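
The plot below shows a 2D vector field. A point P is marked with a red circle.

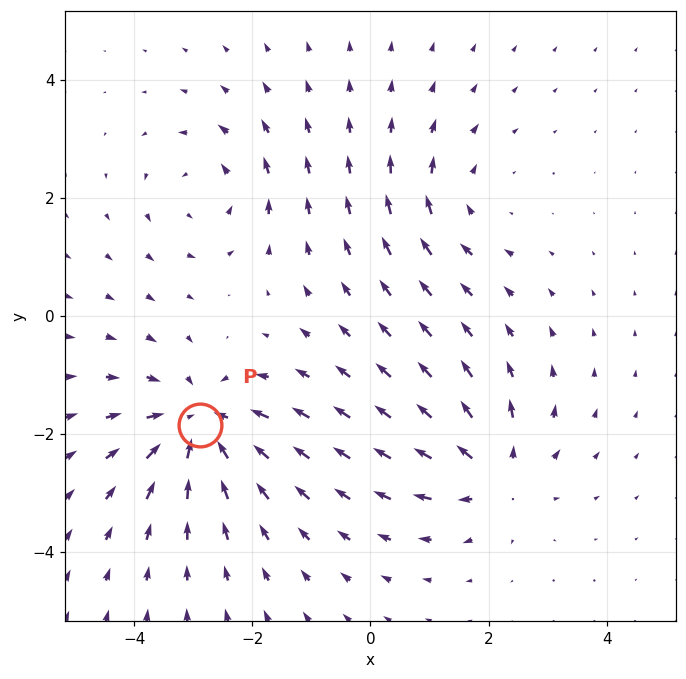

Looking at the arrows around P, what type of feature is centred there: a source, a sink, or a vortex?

At P (-2.9, -1.8) the arrows converge inward. Divergence about -4, curl ≈0 — negative divergence with near-zero curl is a sink.

sink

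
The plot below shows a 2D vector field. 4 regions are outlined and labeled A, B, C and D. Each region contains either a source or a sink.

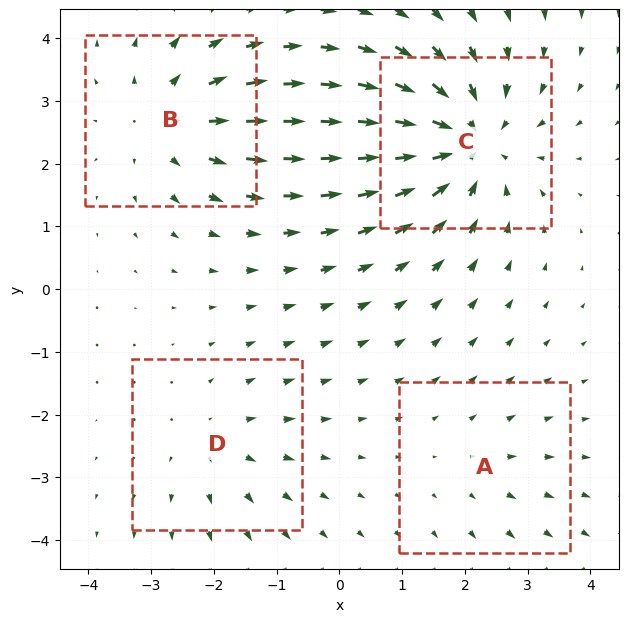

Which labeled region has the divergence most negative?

Divergence at each region's feature centre — A: about +2, B: about +4, C: about -6, D: about +3. Region C is most negative.

C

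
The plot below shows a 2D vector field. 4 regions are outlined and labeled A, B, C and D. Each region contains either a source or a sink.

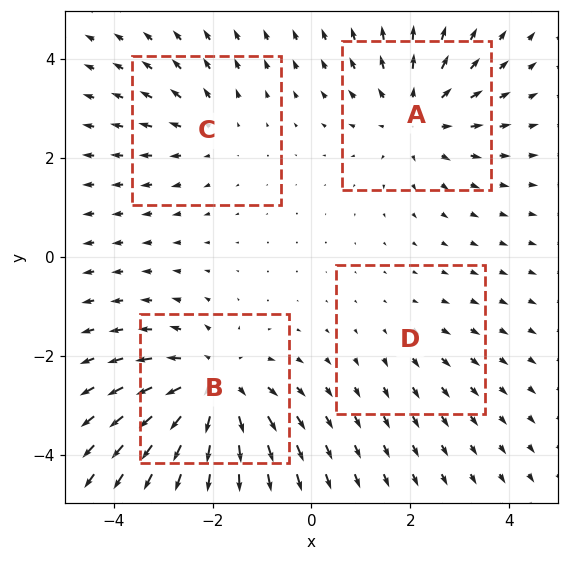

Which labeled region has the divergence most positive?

Divergence at each region's feature centre — A: about +4, B: about +6, C: about +3, D: about +2. Region B is most positive.

B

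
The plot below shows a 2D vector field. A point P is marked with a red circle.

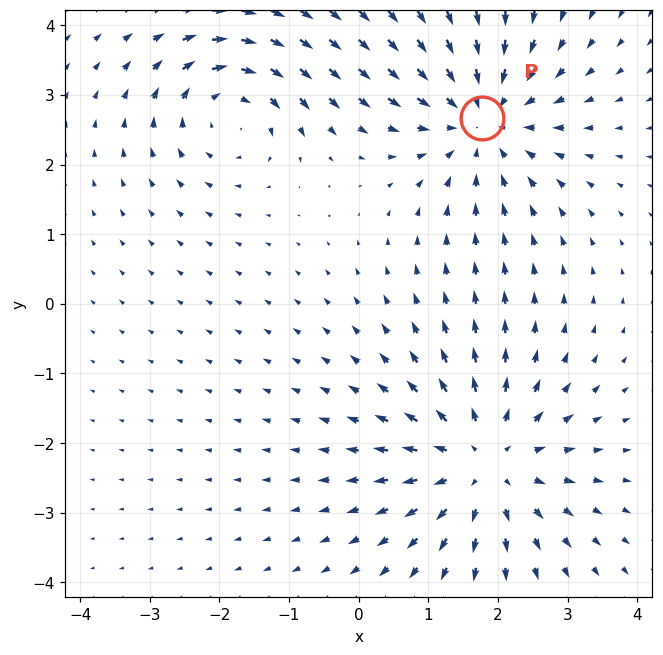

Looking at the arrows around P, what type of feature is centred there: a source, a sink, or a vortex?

At P (1.8, 2.7) the arrows converge inward. Divergence about -4, curl ≈0 — negative divergence with near-zero curl is a sink.

sink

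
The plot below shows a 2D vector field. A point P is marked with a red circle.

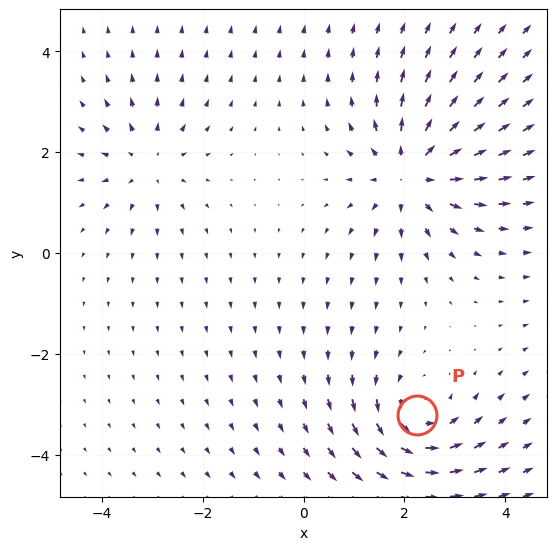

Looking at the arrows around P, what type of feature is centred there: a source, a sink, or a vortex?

vortex

At P (2.3, -3.2) the arrows circulate counterclockwise. Divergence ≈0, curl about +4 — near-zero divergence with nonzero curl is a vortex.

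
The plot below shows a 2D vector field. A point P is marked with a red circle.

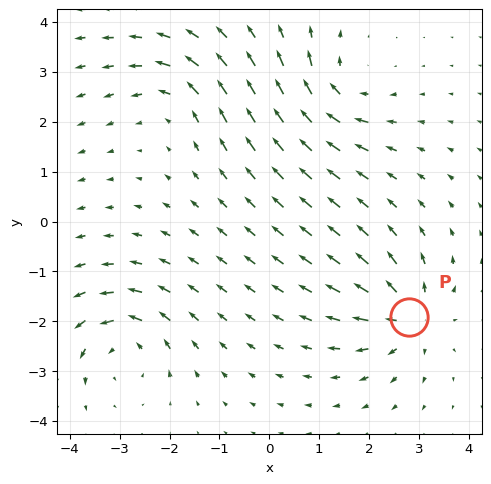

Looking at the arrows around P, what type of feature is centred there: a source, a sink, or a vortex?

At P (2.8, -1.9) the arrows spread outward. Divergence about +6, curl ≈0 — positive divergence with near-zero curl is a source.

source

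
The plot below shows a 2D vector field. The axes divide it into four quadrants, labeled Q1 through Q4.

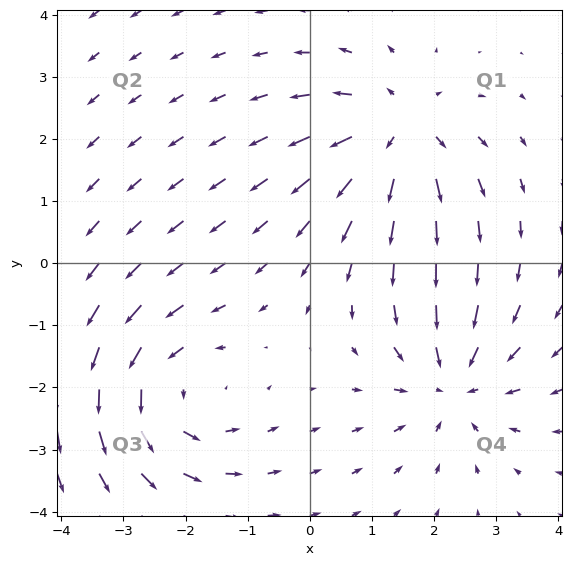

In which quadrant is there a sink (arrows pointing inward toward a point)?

The sink sits at approximately (2.3, -1.9), which lies in quadrant Q4. The divergence there is about -3, negative as expected for a sink.

Q4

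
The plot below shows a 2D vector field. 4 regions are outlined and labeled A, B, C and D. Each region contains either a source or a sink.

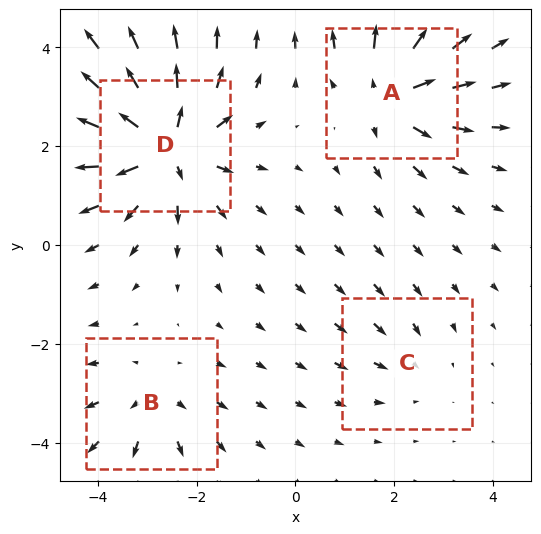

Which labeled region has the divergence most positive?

Divergence at each region's feature centre — A: about +6, B: about +4, C: about -2, D: about +8. Region D is most positive.

D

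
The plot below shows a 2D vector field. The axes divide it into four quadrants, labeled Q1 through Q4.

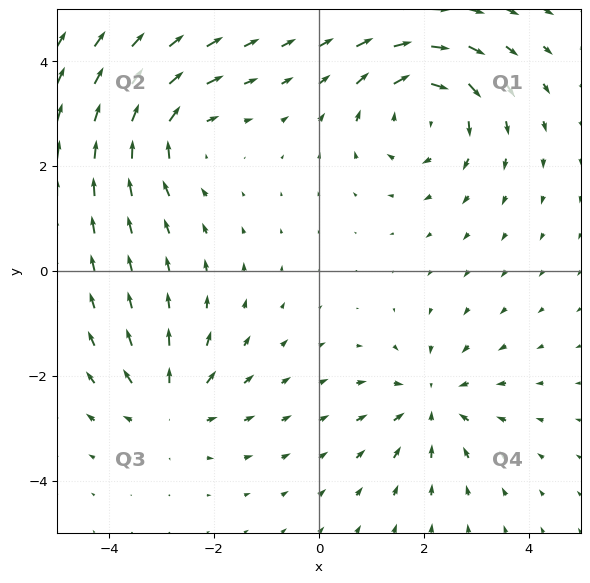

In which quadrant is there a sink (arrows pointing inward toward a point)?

The sink sits at approximately (2.2, -2.5), which lies in quadrant Q4. The divergence there is about -4, negative as expected for a sink.

Q4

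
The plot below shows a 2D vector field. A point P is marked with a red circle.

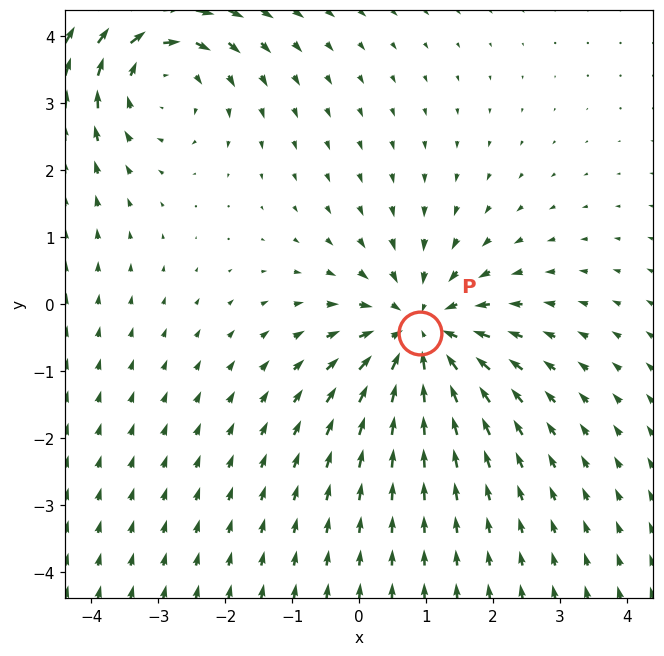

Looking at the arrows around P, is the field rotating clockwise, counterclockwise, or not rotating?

not rotating

Near P at (0.9, -0.4) the arrows show no circulation. The curl there is ≈0.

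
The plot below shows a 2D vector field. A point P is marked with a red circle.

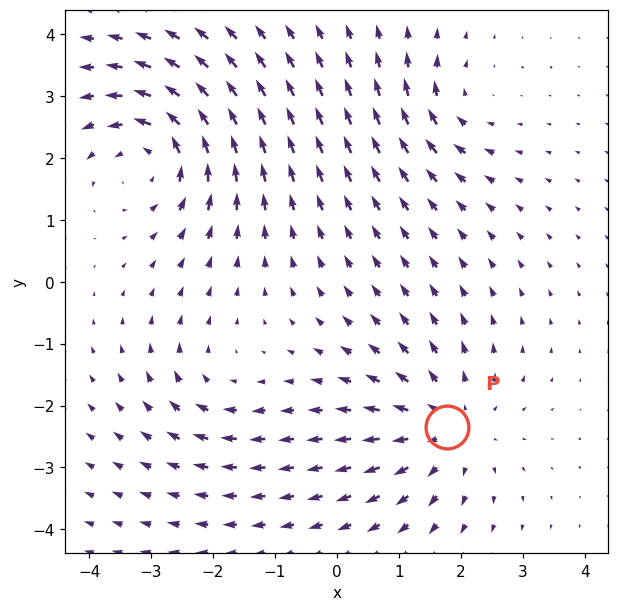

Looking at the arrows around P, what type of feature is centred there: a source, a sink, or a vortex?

source

At P (1.8, -2.3) the arrows spread outward. Divergence about +4, curl ≈0 — positive divergence with near-zero curl is a source.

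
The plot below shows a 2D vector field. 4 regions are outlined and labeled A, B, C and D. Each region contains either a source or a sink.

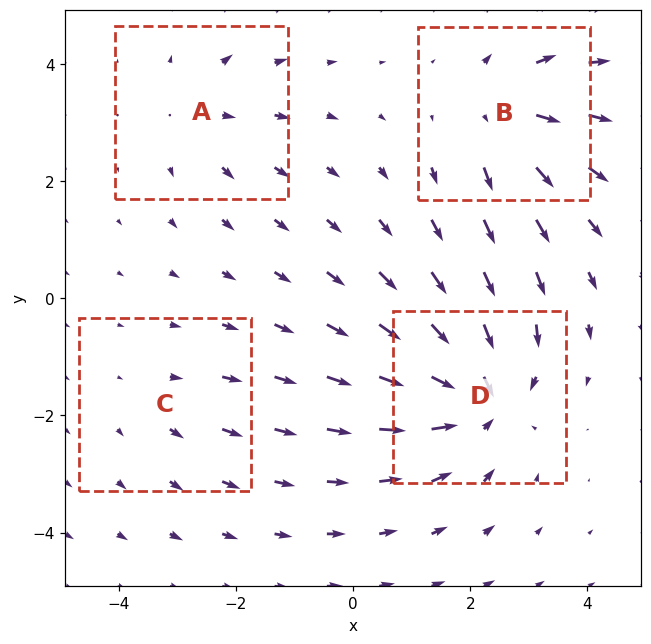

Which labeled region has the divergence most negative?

D

Divergence at each region's feature centre — A: about +3, B: about +4, C: about +2, D: about -6. Region D is most negative.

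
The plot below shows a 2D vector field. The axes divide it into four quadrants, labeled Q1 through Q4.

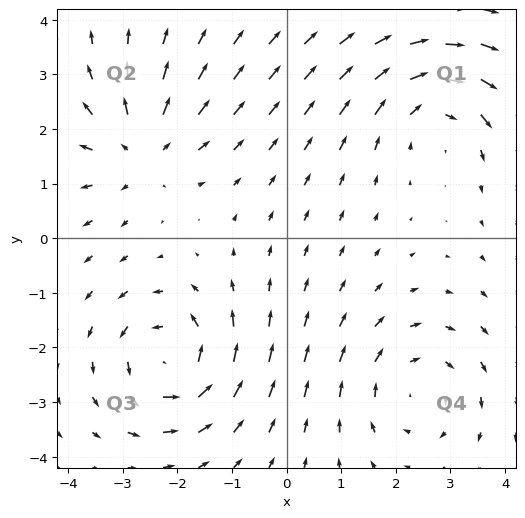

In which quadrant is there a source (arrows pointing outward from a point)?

The source sits at approximately (-2.7, 1.6), which lies in quadrant Q2. The divergence there is about +3, positive as expected for a source.

Q2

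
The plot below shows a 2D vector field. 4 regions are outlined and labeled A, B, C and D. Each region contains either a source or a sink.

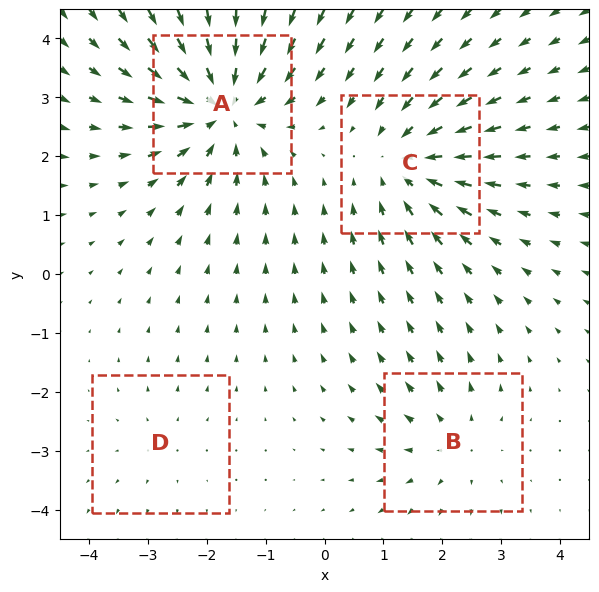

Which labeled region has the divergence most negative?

Divergence at each region's feature centre — A: about -7, B: about +3, C: about -5, D: about +2. Region A is most negative.

A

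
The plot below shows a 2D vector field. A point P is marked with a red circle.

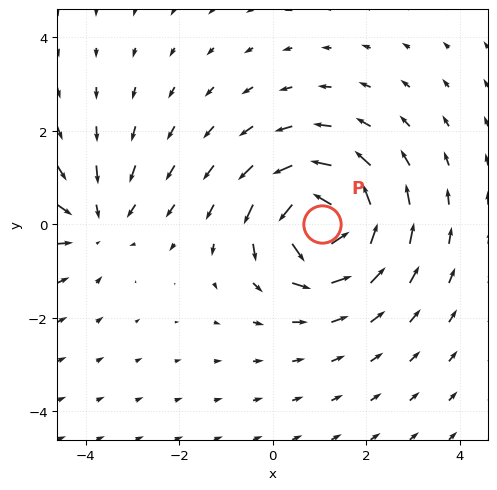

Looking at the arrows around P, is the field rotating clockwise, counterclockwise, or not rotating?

counterclockwise

Near P at (1.0, 0.0) the arrows circulate counterclockwise. The curl (z-component) there is about +6; positive curl means counterclockwise rotation.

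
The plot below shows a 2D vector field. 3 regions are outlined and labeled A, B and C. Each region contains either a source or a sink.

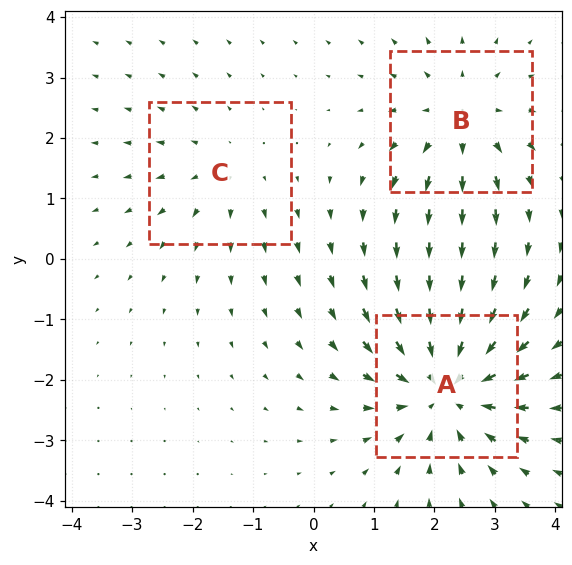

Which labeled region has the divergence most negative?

Divergence at each region's feature centre — A: about -5, B: about +3, C: about +2. Region A is most negative.

A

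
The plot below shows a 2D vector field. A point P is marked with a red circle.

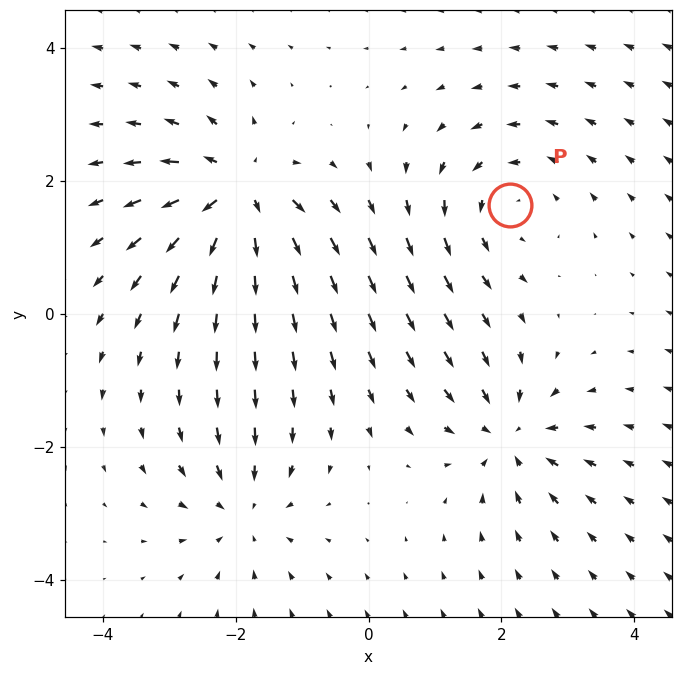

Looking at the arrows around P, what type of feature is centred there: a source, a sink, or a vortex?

At P (2.1, 1.6) the arrows circulate counterclockwise. Divergence ≈0, curl about +4 — near-zero divergence with nonzero curl is a vortex.

vortex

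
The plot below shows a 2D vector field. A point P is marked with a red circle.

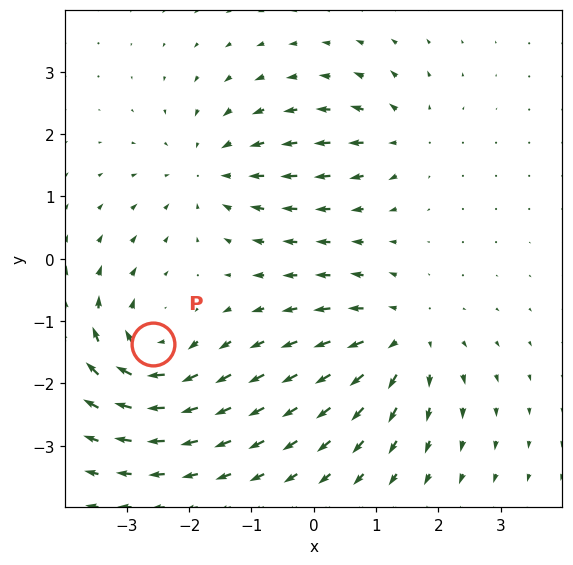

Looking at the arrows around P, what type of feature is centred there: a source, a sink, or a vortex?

At P (-2.6, -1.4) the arrows circulate clockwise. Divergence ≈0, curl about -6 — near-zero divergence with nonzero curl is a vortex.

vortex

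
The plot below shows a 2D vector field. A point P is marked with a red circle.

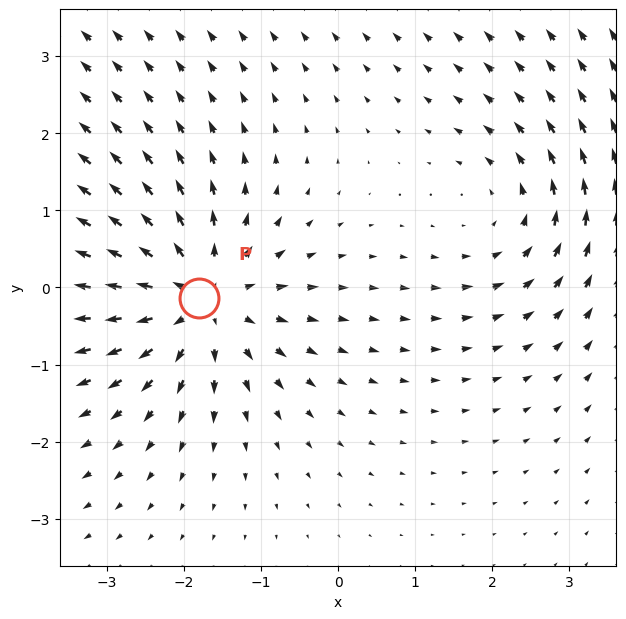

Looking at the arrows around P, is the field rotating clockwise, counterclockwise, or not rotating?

not rotating

Near P at (-1.8, -0.1) the arrows show no circulation. The curl there is ≈0.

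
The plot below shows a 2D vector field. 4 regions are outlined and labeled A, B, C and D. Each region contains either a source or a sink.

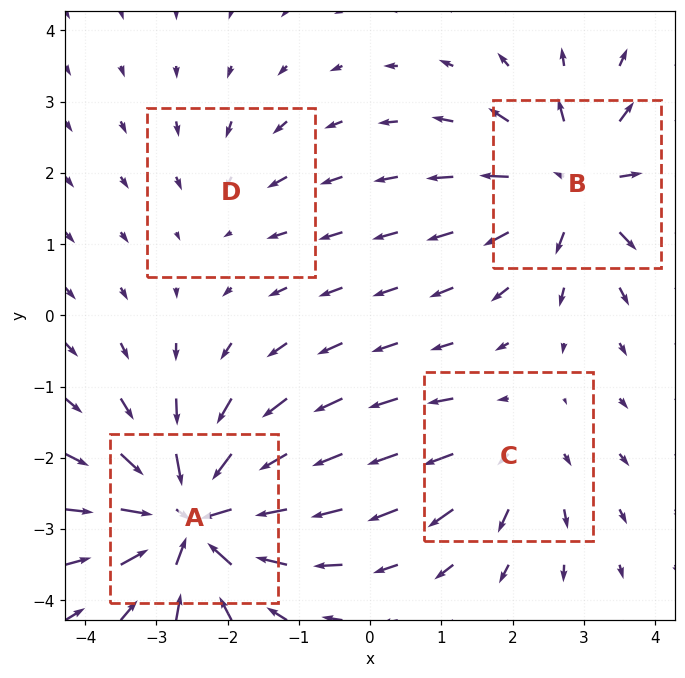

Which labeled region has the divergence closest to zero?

Divergence at each region's feature centre — A: about -7, B: about +6, C: about +3, D: about -2. Region D is closest to zero.

D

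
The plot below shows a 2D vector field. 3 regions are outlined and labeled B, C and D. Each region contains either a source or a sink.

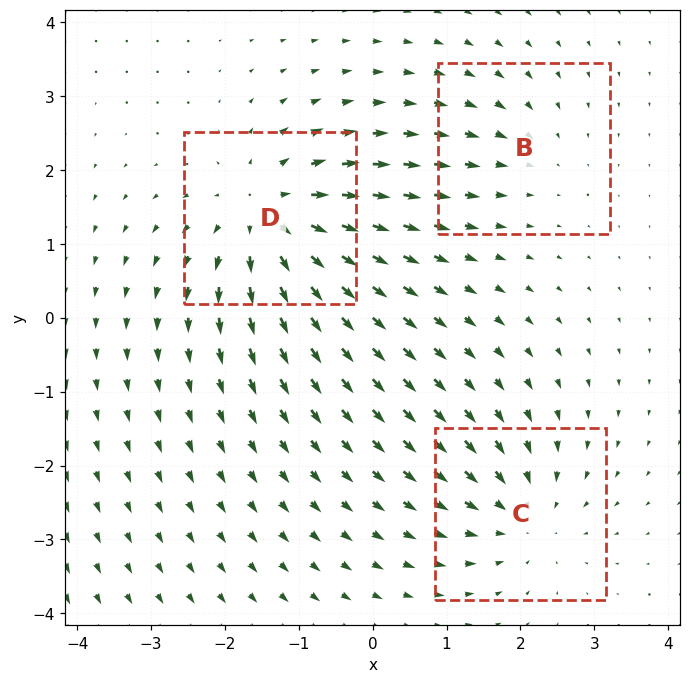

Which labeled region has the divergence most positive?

D

Divergence at each region's feature centre — B: about -2, C: about -3, D: about +5. Region D is most positive.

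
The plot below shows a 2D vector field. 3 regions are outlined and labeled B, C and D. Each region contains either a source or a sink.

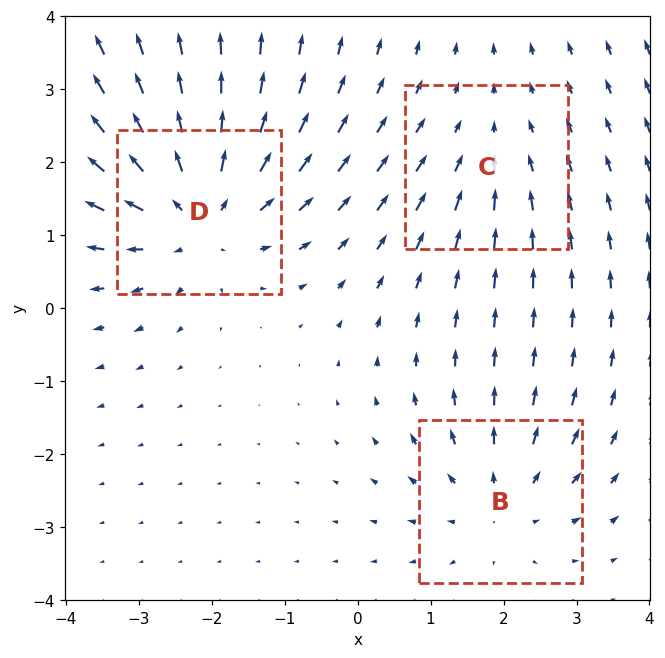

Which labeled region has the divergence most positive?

Divergence at each region's feature centre — B: about +3, C: about -2, D: about +5. Region D is most positive.

D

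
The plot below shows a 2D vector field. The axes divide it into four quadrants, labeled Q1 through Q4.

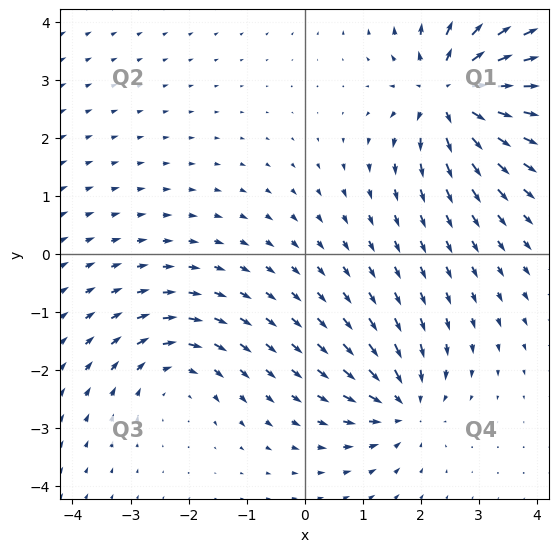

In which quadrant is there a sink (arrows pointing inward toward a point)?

Q4

The sink sits at approximately (1.7, -2.6), which lies in quadrant Q4. The divergence there is about -4, negative as expected for a sink.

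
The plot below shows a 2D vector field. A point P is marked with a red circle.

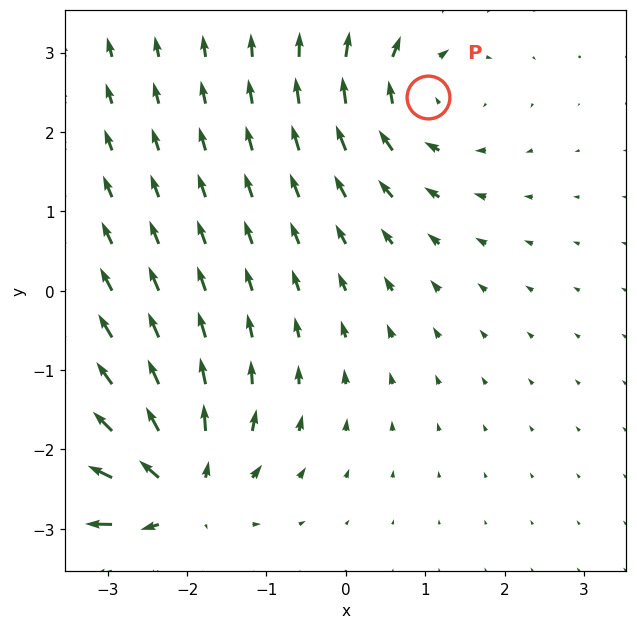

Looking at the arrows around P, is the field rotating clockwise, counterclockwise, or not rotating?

clockwise

Near P at (1.0, 2.4) the arrows circulate clockwise. The curl (z-component) there is about -3; negative curl means clockwise rotation.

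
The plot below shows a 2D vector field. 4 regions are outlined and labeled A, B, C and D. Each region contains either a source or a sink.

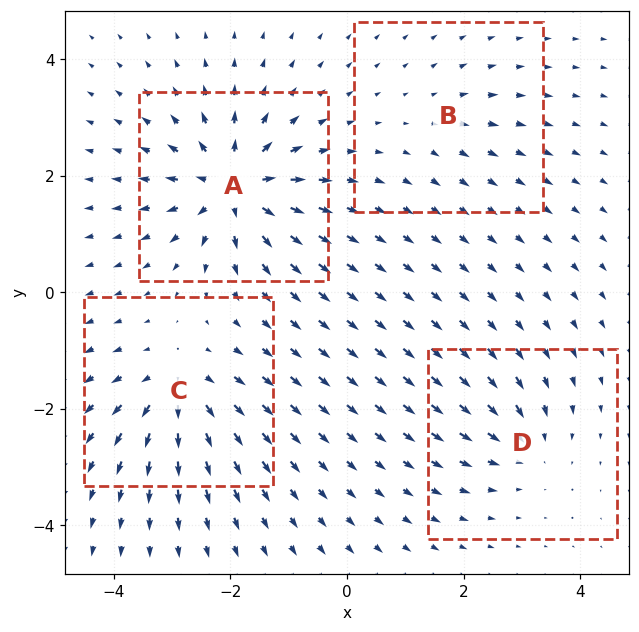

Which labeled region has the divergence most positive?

A

Divergence at each region's feature centre — A: about +9, B: about +2, C: about +6, D: about -4. Region A is most positive.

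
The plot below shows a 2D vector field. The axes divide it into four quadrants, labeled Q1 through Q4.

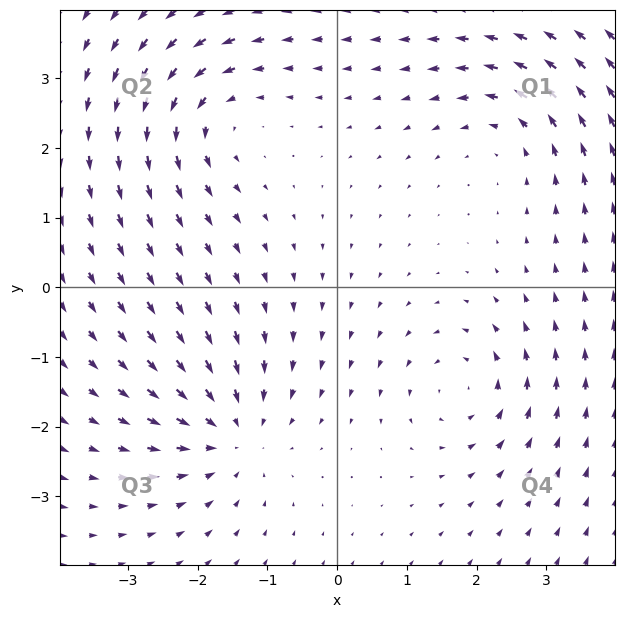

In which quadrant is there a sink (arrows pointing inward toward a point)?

Q3

The sink sits at approximately (-1.5, -2.1), which lies in quadrant Q3. The divergence there is about -5, negative as expected for a sink.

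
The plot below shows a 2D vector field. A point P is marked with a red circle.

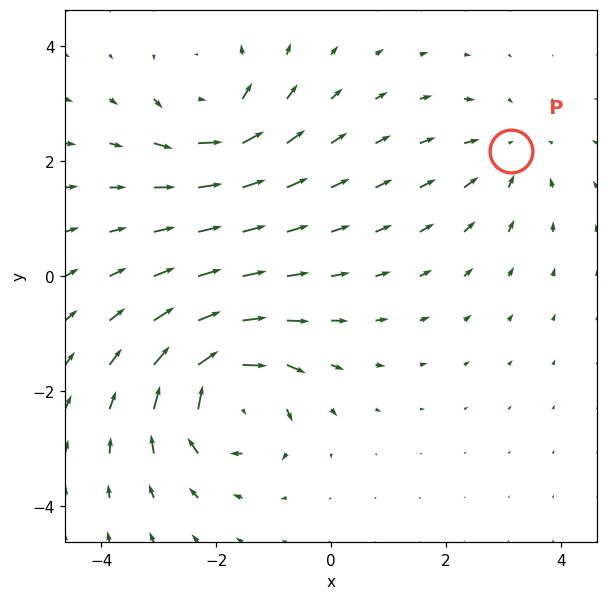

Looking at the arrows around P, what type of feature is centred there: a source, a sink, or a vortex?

At P (3.1, 2.2) the arrows converge inward. Divergence about -3, curl ≈0 — negative divergence with near-zero curl is a sink.

sink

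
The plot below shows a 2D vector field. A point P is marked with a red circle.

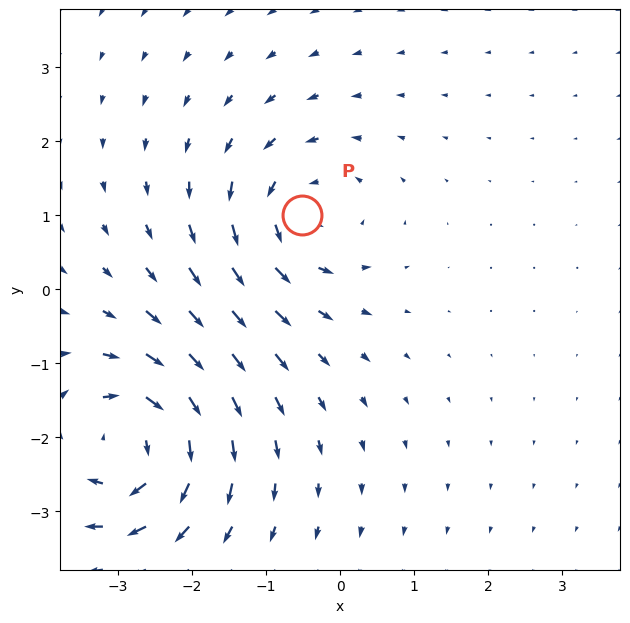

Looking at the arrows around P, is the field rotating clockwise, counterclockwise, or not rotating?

Near P at (-0.5, 1.0) the arrows circulate counterclockwise. The curl (z-component) there is about +4; positive curl means counterclockwise rotation.

counterclockwise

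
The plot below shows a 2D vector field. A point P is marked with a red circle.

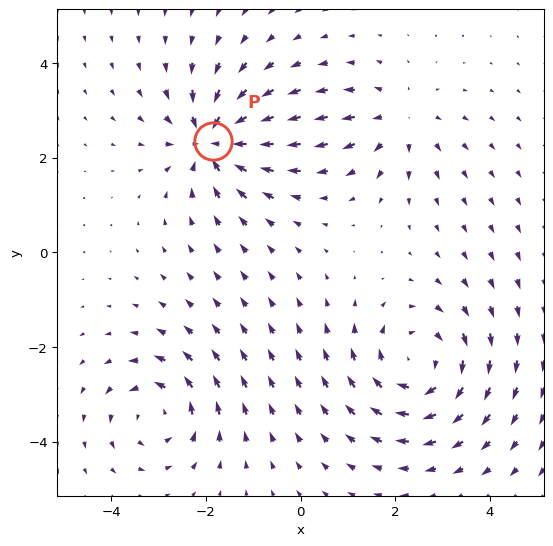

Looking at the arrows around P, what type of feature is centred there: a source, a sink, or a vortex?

sink

At P (-1.9, 2.3) the arrows converge inward. Divergence about -6, curl ≈0 — negative divergence with near-zero curl is a sink.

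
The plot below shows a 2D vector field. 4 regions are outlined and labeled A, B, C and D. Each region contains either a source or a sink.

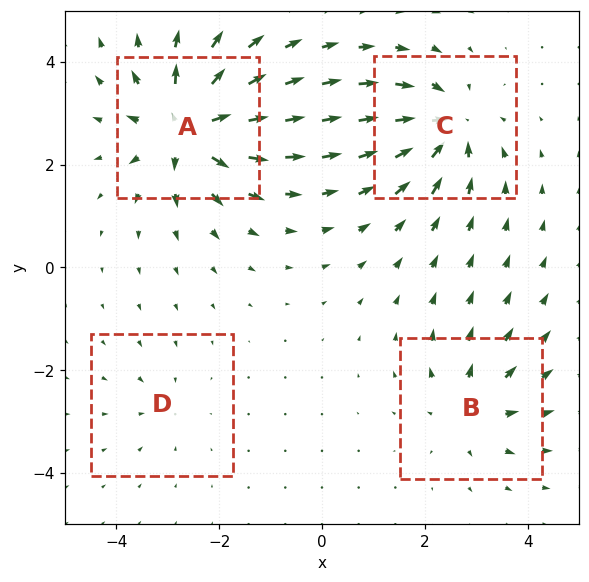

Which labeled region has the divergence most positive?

Divergence at each region's feature centre — A: about +8, B: about +4, C: about -6, D: about -2. Region A is most positive.

A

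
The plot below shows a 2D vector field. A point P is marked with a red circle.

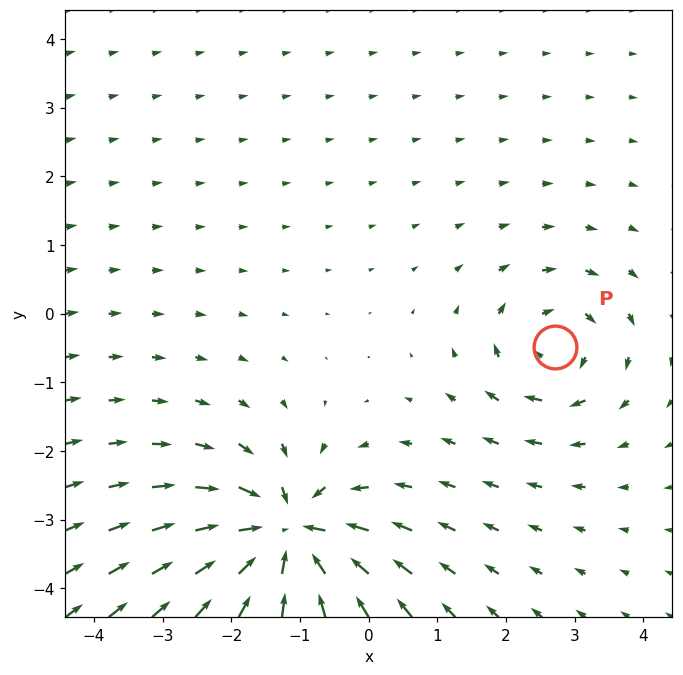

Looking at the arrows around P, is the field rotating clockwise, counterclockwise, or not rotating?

Near P at (2.7, -0.5) the arrows circulate clockwise. The curl (z-component) there is about -4; negative curl means clockwise rotation.

clockwise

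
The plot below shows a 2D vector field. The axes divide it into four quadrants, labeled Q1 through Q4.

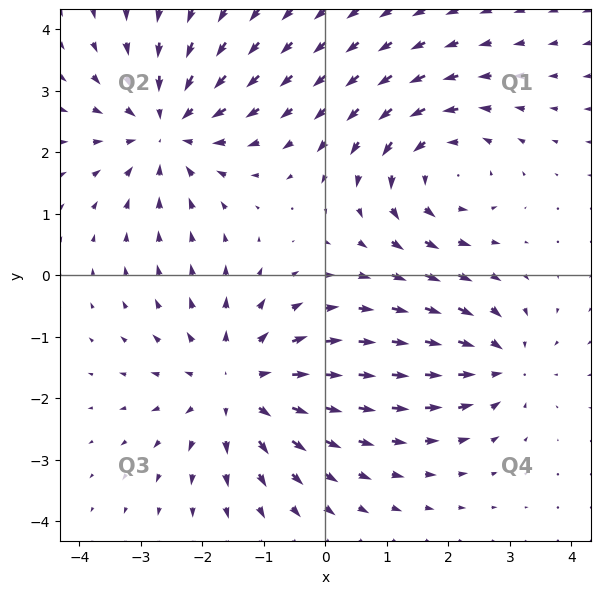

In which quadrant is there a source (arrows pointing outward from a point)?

The source sits at approximately (-1.4, -1.8), which lies in quadrant Q3. The divergence there is about +4, positive as expected for a source.

Q3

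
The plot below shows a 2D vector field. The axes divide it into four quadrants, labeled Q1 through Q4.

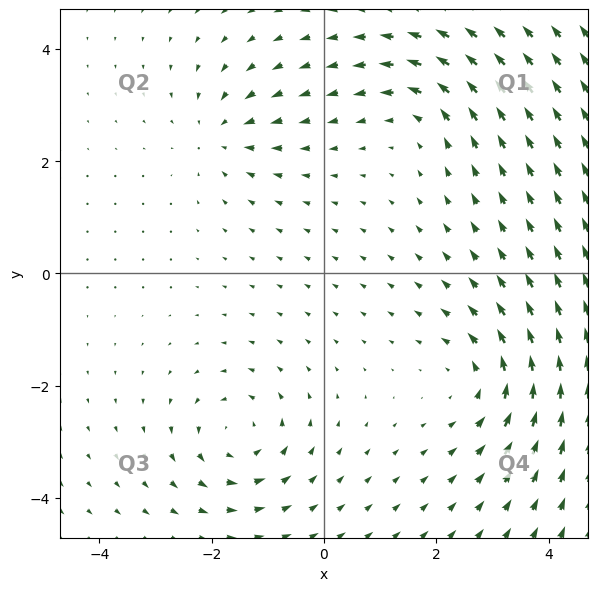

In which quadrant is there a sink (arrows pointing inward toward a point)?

The sink sits at approximately (-1.8, 2.5), which lies in quadrant Q2. The divergence there is about -4, negative as expected for a sink.

Q2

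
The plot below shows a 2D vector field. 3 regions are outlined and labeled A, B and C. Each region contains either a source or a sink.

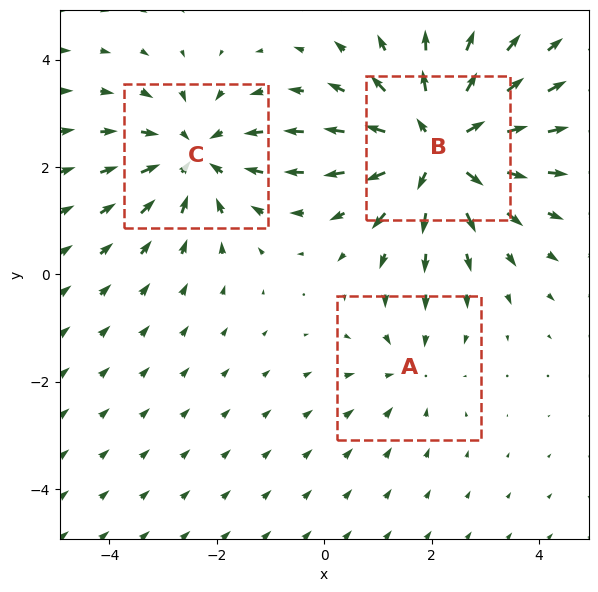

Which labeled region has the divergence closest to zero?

A

Divergence at each region's feature centre — A: about -2, B: about +4, C: about -3. Region A is closest to zero.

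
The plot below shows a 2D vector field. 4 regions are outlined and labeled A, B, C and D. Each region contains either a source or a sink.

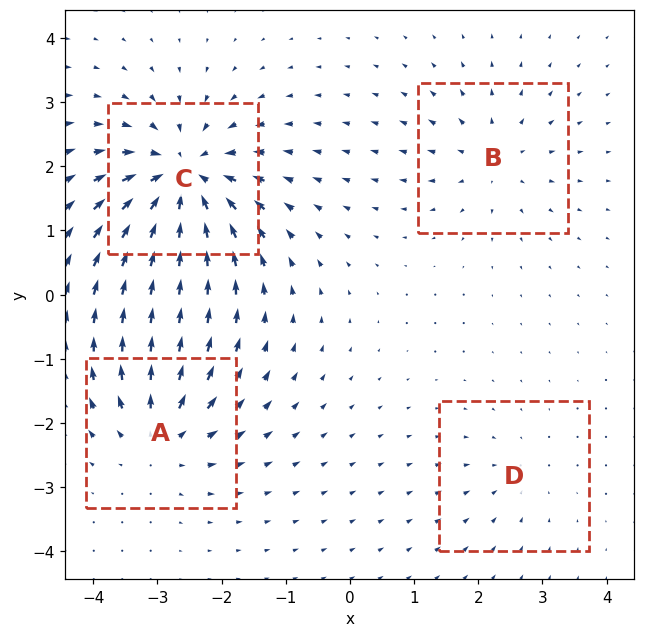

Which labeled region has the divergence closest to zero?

Divergence at each region's feature centre — A: about +6, B: about +4, C: about -9, D: about -2. Region D is closest to zero.

D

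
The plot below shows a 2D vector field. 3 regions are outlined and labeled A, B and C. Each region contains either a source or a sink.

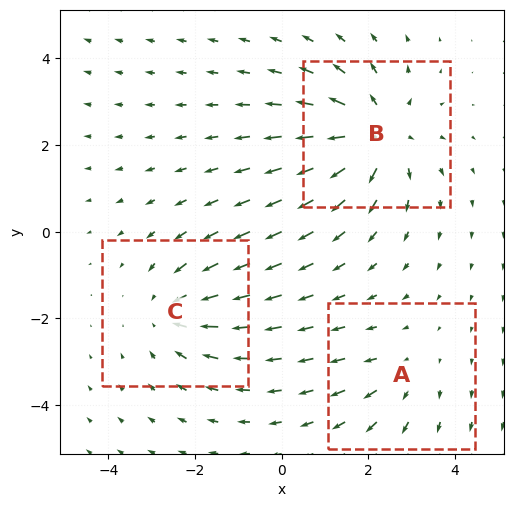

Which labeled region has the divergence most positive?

Divergence at each region's feature centre — A: about +2, B: about +4, C: about -3. Region B is most positive.

B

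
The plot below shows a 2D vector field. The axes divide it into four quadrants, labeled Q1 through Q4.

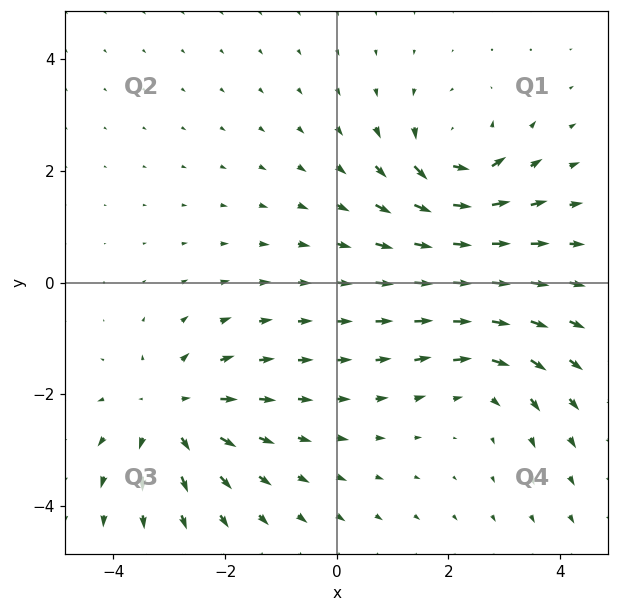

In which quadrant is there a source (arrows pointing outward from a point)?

The source sits at approximately (-3.0, -2.3), which lies in quadrant Q3. The divergence there is about +4, positive as expected for a source.

Q3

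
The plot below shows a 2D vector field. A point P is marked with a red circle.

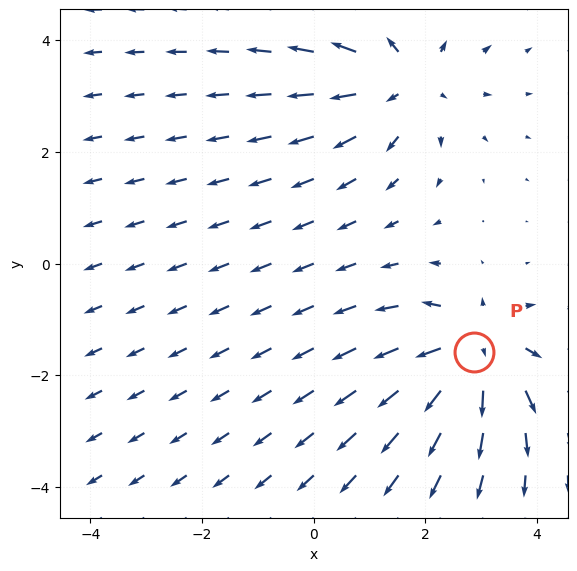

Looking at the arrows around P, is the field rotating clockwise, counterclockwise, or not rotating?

Near P at (2.9, -1.6) the arrows show no circulation. The curl there is ≈0.

not rotating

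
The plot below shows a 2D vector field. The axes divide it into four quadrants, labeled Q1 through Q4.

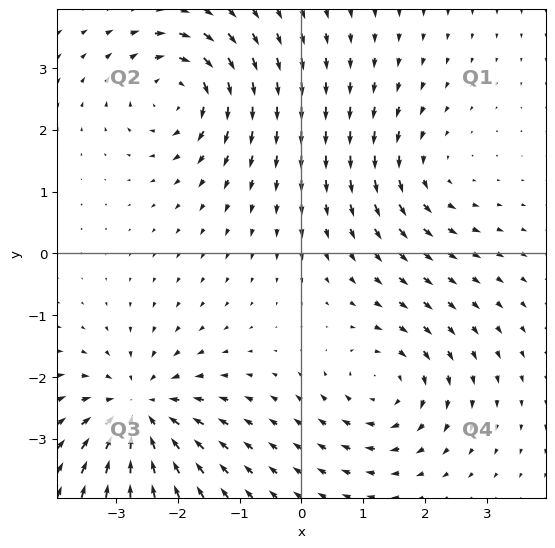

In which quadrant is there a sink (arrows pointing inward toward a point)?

The sink sits at approximately (-2.6, -2.6), which lies in quadrant Q3. The divergence there is about -6, negative as expected for a sink.

Q3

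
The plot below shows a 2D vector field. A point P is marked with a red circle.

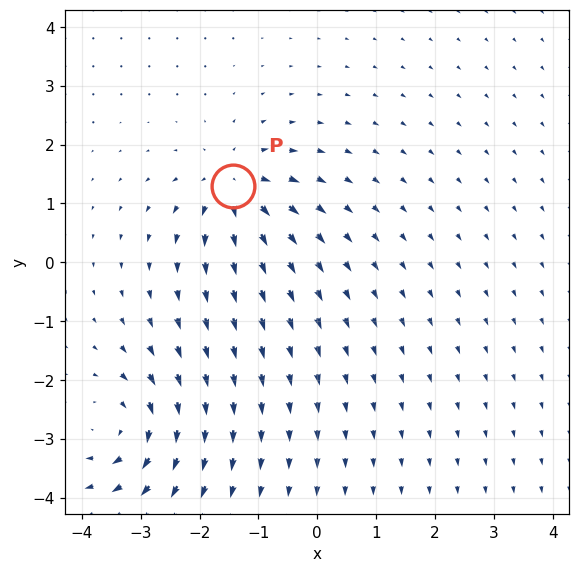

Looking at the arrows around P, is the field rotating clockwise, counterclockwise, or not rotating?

not rotating

Near P at (-1.4, 1.3) the arrows show no circulation. The curl there is ≈0.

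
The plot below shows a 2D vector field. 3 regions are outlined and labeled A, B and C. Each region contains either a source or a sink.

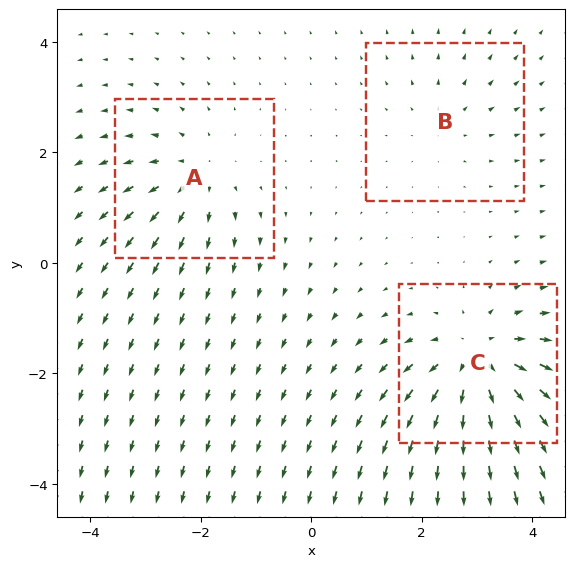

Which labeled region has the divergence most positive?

C

Divergence at each region's feature centre — A: about +3, B: about +2, C: about +5. Region C is most positive.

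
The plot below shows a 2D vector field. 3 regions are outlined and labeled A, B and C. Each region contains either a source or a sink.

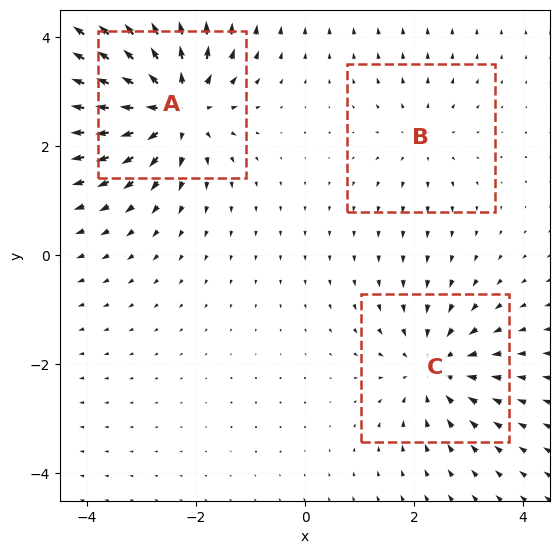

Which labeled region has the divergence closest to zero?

B

Divergence at each region's feature centre — A: about +5, B: about +2, C: about -3. Region B is closest to zero.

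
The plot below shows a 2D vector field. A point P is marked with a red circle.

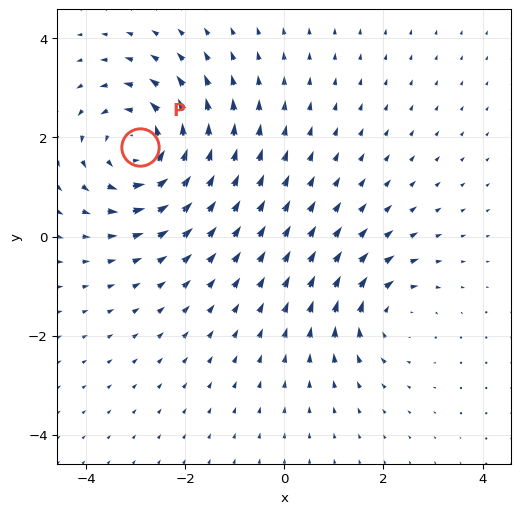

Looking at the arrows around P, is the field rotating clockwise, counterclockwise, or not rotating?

Near P at (-2.9, 1.8) the arrows circulate counterclockwise. The curl (z-component) there is about +5; positive curl means counterclockwise rotation.

counterclockwise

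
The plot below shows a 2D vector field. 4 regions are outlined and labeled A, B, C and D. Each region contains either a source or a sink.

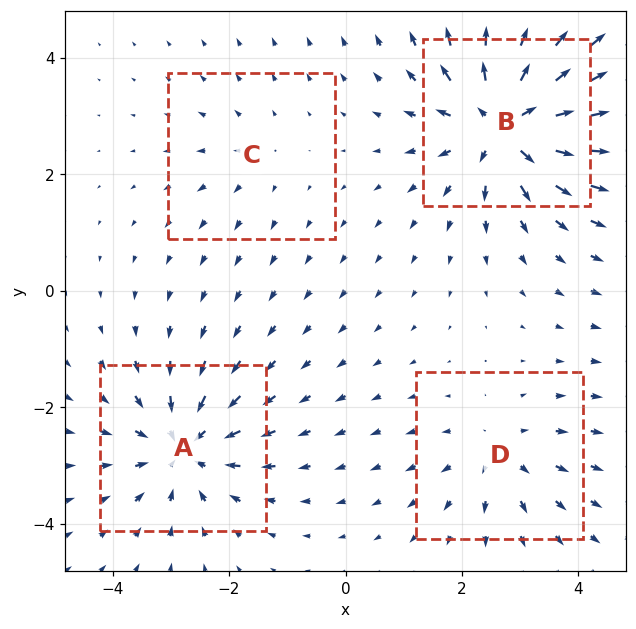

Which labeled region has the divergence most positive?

B

Divergence at each region's feature centre — A: about -6, B: about +8, C: about +2, D: about +4. Region B is most positive.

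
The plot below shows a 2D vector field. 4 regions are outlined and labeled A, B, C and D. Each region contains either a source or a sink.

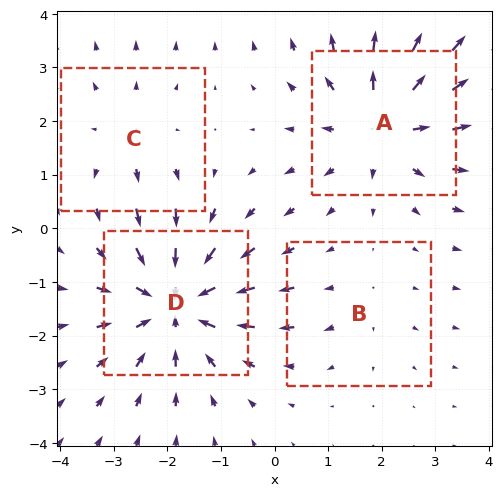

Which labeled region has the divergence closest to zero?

Divergence at each region's feature centre — A: about +5, B: about +2, C: about +3, D: about -6. Region B is closest to zero.

B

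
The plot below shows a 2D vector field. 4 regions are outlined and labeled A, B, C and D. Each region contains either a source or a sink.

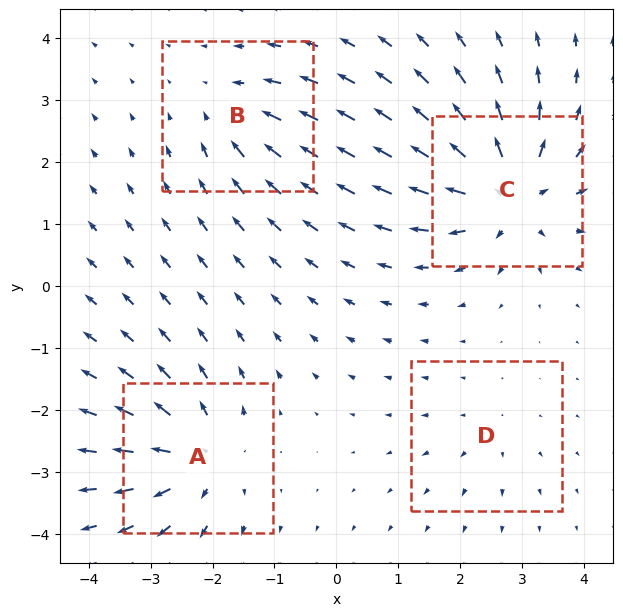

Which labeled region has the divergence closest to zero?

D

Divergence at each region's feature centre — A: about +6, B: about -4, C: about +8, D: about +2. Region D is closest to zero.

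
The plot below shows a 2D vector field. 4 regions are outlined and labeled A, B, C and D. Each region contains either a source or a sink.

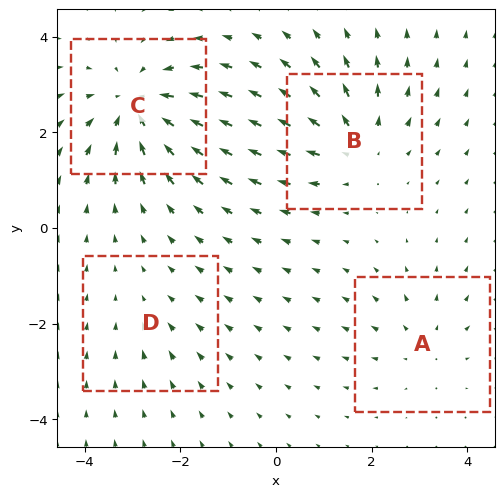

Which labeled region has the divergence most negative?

Divergence at each region's feature centre — A: about +3, B: about +5, C: about -6, D: about -2. Region C is most negative.

C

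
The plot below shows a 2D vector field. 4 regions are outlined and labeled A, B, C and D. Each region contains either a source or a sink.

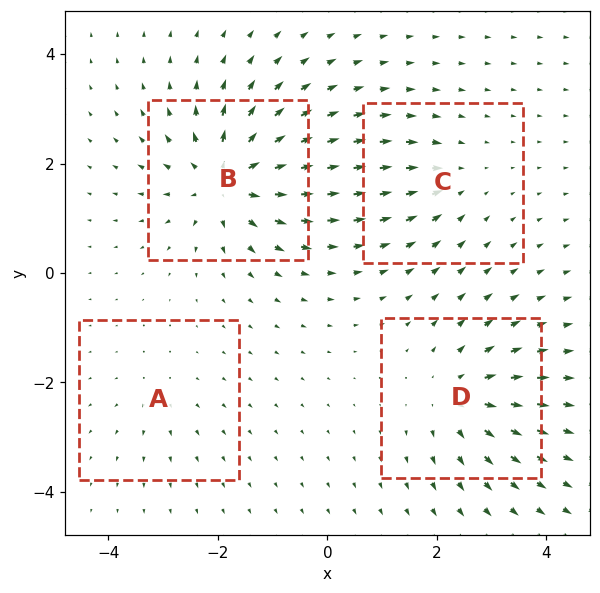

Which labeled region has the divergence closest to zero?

A

Divergence at each region's feature centre — A: about +2, B: about +8, C: about -3, D: about +5. Region A is closest to zero.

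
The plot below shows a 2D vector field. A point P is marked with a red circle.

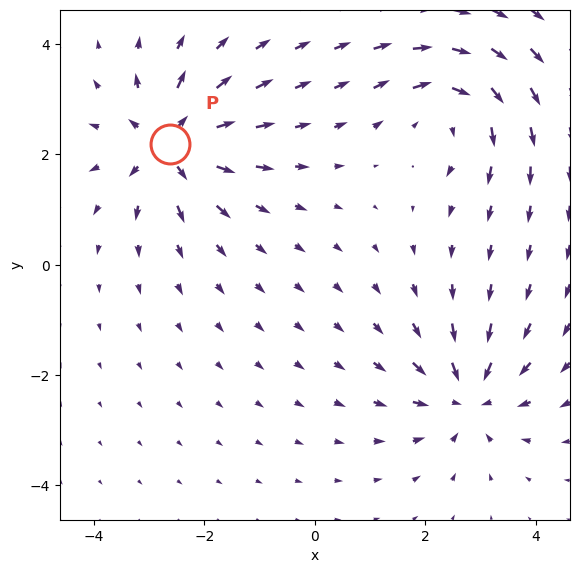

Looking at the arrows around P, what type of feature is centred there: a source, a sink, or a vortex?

At P (-2.6, 2.2) the arrows spread outward. Divergence about +6, curl ≈0 — positive divergence with near-zero curl is a source.

source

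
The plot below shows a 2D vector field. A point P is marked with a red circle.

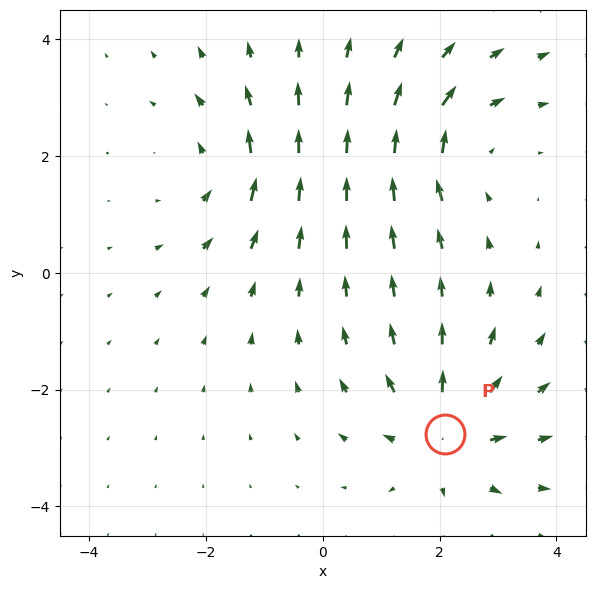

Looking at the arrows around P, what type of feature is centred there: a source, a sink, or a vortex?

source

At P (2.1, -2.8) the arrows spread outward. Divergence about +4, curl ≈0 — positive divergence with near-zero curl is a source.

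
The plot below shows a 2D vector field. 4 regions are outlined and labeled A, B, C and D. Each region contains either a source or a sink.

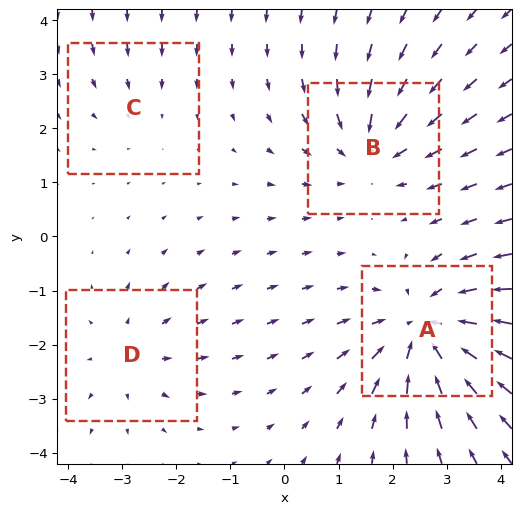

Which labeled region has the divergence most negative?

Divergence at each region's feature centre — A: about -6, B: about -4, C: about -2, D: about +3. Region A is most negative.

A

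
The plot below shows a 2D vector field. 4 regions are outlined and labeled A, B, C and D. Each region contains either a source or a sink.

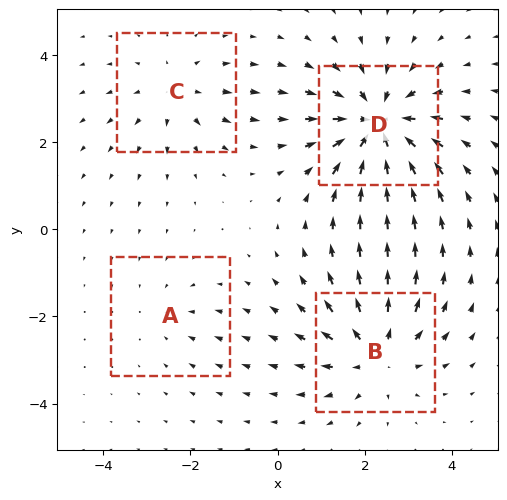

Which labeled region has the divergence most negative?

D

Divergence at each region's feature centre — A: about -2, B: about +5, C: about +3, D: about -6. Region D is most negative.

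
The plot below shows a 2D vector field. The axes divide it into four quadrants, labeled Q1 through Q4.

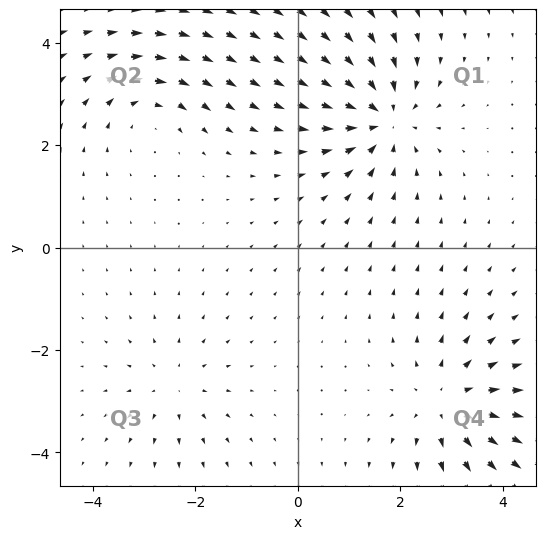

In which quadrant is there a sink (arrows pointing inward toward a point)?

The sink sits at approximately (1.7, 2.5), which lies in quadrant Q1. The divergence there is about -6, negative as expected for a sink.

Q1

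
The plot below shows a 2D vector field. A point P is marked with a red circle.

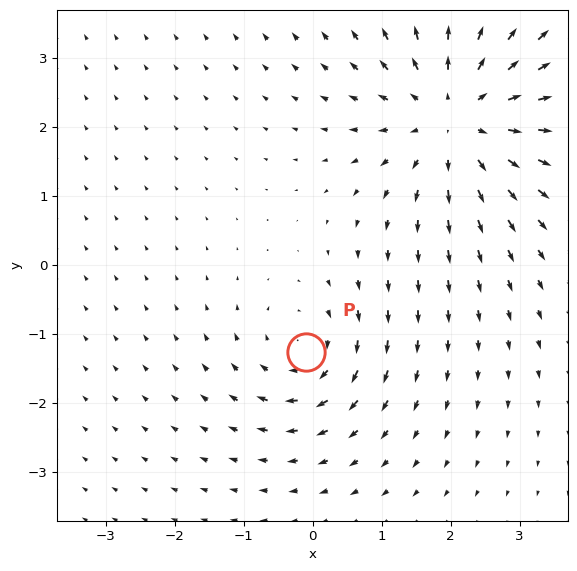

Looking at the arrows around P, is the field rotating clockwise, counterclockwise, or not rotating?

clockwise

Near P at (-0.1, -1.3) the arrows circulate clockwise. The curl (z-component) there is about -4; negative curl means clockwise rotation.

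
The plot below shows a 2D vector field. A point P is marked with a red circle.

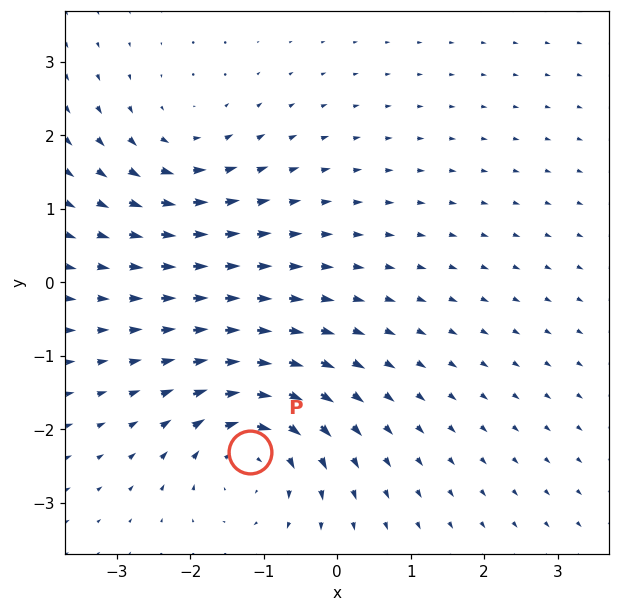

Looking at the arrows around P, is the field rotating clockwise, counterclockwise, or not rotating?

clockwise

Near P at (-1.2, -2.3) the arrows circulate clockwise. The curl (z-component) there is about -5; negative curl means clockwise rotation.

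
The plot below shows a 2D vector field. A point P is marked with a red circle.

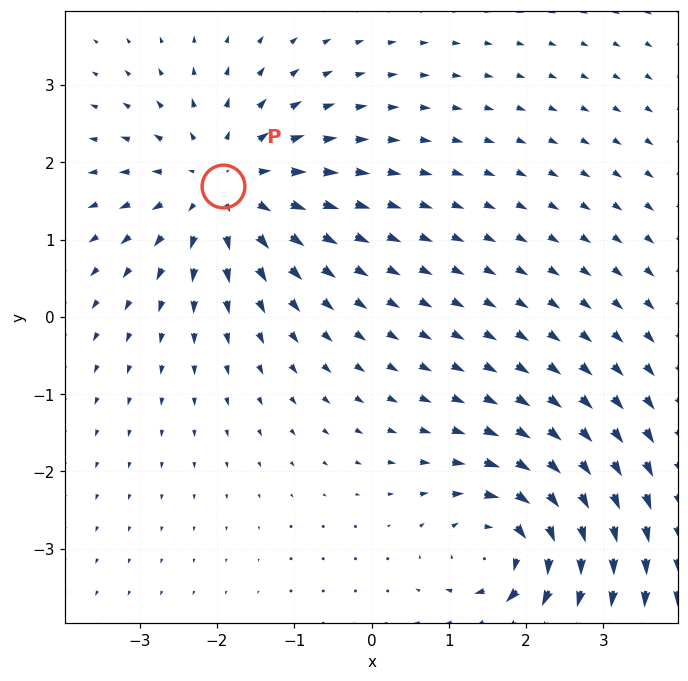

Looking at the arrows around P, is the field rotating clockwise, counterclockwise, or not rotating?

Near P at (-1.9, 1.7) the arrows show no circulation. The curl there is ≈0.

not rotating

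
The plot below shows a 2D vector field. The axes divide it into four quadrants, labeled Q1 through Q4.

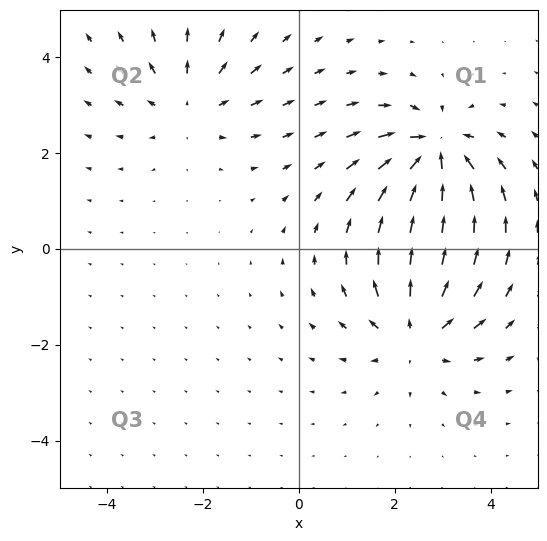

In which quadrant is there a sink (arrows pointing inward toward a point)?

The sink sits at approximately (2.8, 2.0), which lies in quadrant Q1. The divergence there is about -5, negative as expected for a sink.

Q1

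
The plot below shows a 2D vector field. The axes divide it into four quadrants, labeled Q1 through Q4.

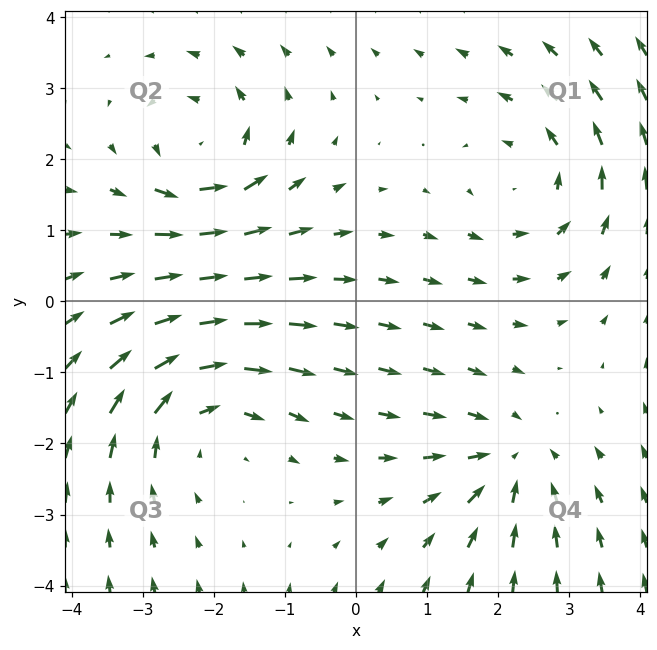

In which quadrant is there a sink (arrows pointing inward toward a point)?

The sink sits at approximately (2.1, -2.3), which lies in quadrant Q4. The divergence there is about -3, negative as expected for a sink.

Q4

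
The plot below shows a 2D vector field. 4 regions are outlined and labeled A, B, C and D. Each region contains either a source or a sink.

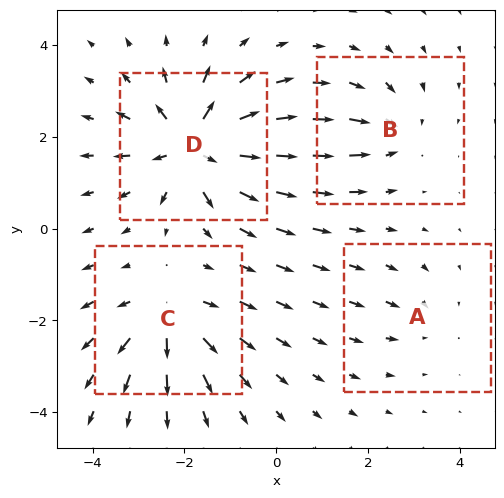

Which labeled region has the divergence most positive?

D

Divergence at each region's feature centre — A: about -2, B: about -4, C: about +6, D: about +9. Region D is most positive.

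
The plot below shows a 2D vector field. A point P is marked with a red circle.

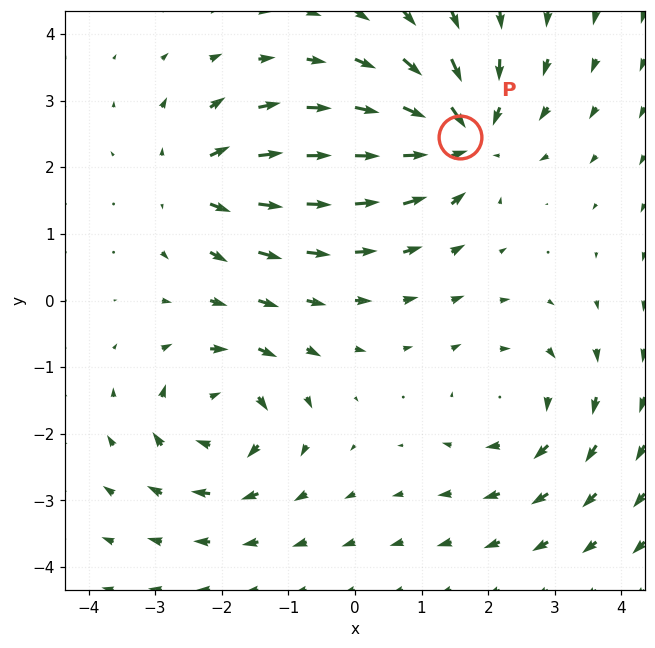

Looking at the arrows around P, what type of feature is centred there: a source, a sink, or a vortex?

sink

At P (1.6, 2.5) the arrows converge inward. Divergence about -5, curl ≈0 — negative divergence with near-zero curl is a sink.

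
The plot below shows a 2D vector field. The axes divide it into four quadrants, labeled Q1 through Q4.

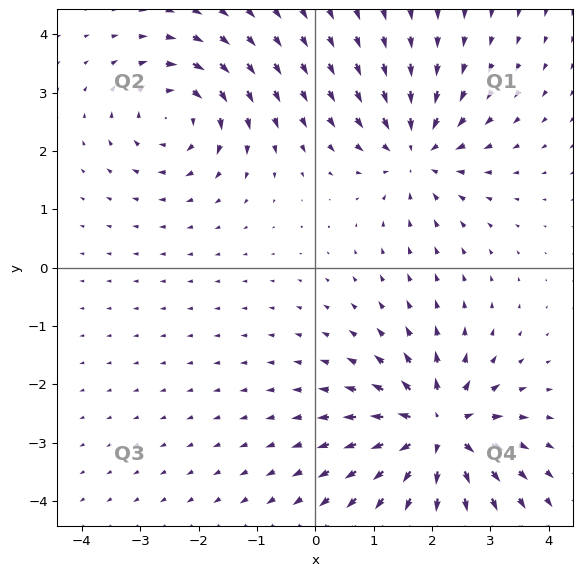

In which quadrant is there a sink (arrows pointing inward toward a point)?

Q1

The sink sits at approximately (1.7, 2.0), which lies in quadrant Q1. The divergence there is about -4, negative as expected for a sink.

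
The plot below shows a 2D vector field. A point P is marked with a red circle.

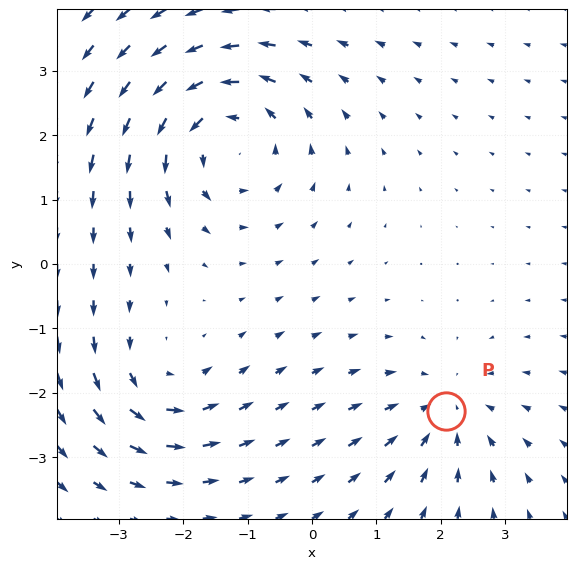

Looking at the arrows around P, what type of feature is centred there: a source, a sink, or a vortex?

At P (2.1, -2.3) the arrows converge inward. Divergence about -3, curl ≈0 — negative divergence with near-zero curl is a sink.

sink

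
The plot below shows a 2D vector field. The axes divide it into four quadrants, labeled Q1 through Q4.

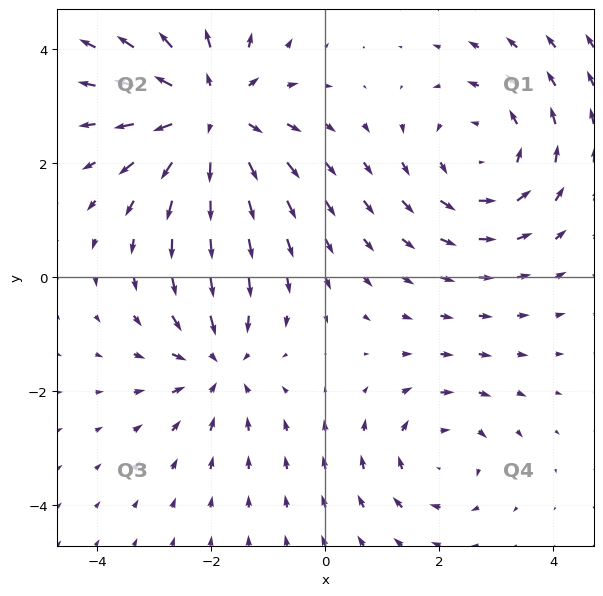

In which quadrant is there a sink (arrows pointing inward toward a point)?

The sink sits at approximately (-1.9, -1.5), which lies in quadrant Q3. The divergence there is about -3, negative as expected for a sink.

Q3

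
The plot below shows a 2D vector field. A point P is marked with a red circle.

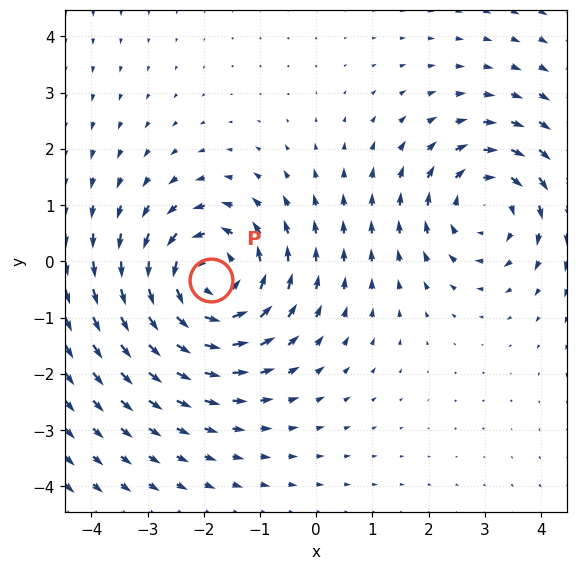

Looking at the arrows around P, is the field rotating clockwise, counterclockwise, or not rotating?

Near P at (-1.9, -0.3) the arrows circulate counterclockwise. The curl (z-component) there is about +5; positive curl means counterclockwise rotation.

counterclockwise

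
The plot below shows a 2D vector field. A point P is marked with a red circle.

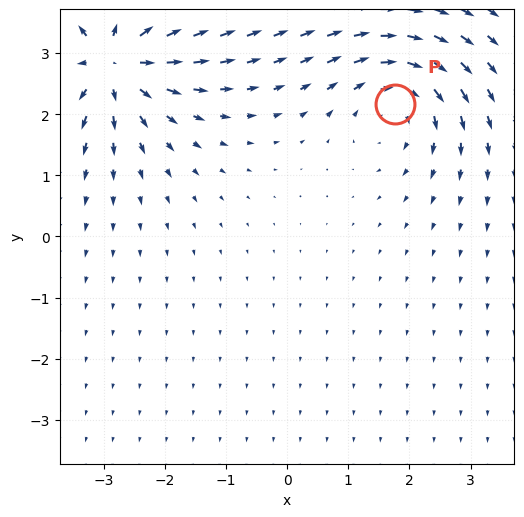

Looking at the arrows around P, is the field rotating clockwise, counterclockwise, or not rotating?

Near P at (1.8, 2.2) the arrows circulate clockwise. The curl (z-component) there is about -4; negative curl means clockwise rotation.

clockwise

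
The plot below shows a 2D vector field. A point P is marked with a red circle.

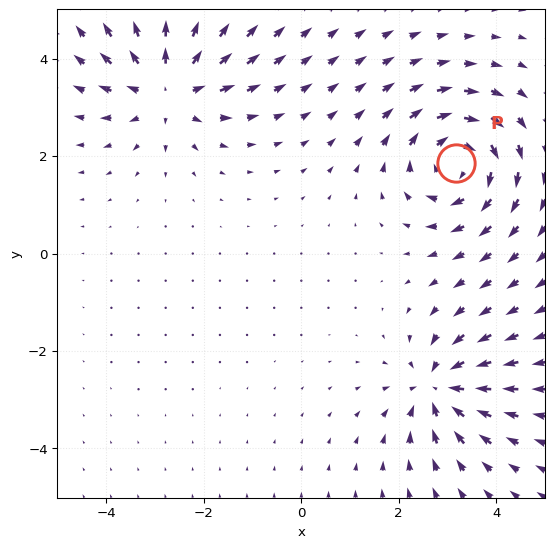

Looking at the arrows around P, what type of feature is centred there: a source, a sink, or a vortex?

At P (3.2, 1.9) the arrows circulate clockwise. Divergence ≈0, curl about -5 — near-zero divergence with nonzero curl is a vortex.

vortex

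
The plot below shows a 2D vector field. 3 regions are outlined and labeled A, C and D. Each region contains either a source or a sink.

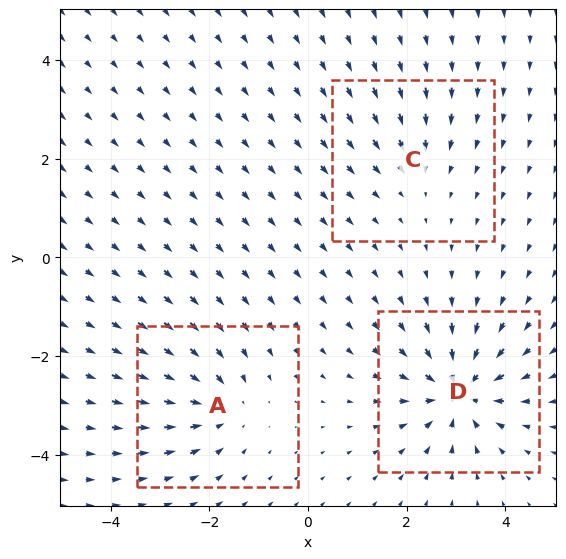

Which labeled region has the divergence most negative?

D

Divergence at each region's feature centre — A: about -4, C: about -2, D: about -6. Region D is most negative.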